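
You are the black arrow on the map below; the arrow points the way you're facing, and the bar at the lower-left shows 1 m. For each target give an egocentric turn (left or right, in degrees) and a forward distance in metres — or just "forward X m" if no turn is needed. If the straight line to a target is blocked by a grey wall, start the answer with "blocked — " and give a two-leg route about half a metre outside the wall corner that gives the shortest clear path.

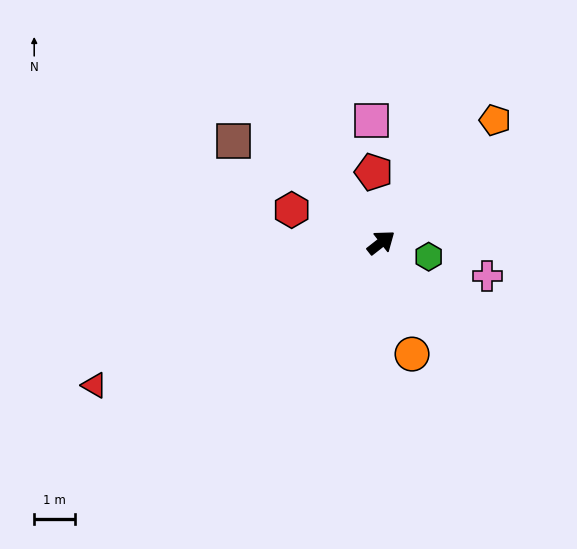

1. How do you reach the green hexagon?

turn right 55°, forward 1.2 m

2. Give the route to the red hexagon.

turn left 122°, forward 2.3 m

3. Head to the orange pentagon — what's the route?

turn left 9°, forward 4.1 m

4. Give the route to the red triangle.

turn left 168°, forward 7.8 m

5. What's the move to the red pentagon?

turn left 58°, forward 1.7 m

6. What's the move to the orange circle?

turn right 113°, forward 2.8 m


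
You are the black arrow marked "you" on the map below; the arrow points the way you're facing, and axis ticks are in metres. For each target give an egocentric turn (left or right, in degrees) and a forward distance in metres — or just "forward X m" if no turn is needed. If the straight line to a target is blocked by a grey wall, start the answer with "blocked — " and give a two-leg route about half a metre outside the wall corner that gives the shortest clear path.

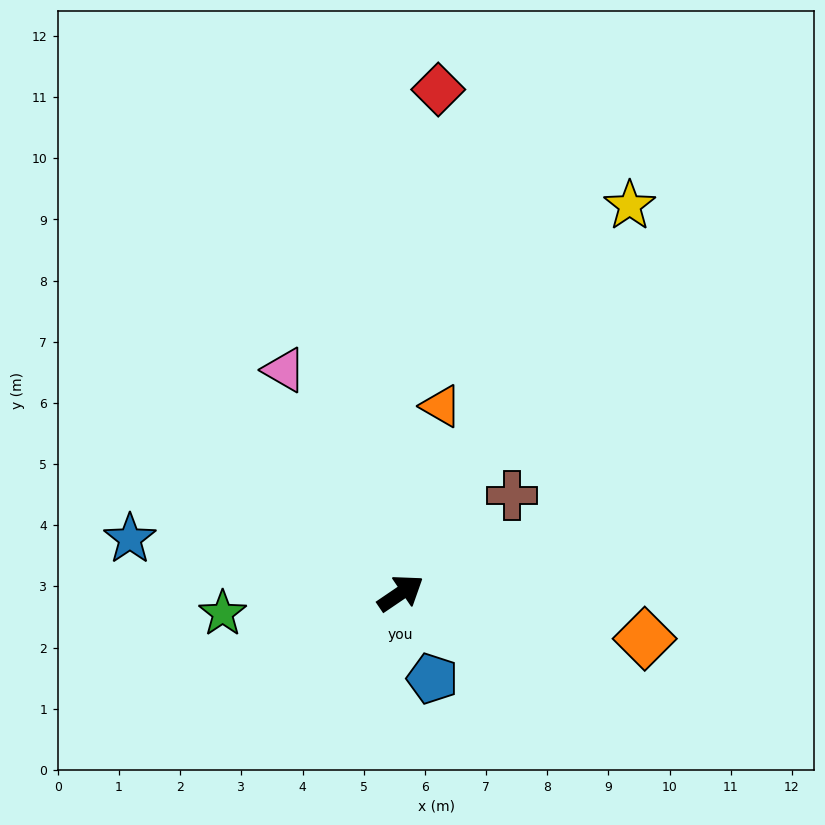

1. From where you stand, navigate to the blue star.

turn left 135°, forward 4.5 m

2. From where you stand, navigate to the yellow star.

turn left 25°, forward 7.4 m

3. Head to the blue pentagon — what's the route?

turn right 104°, forward 1.5 m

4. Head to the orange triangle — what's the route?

turn left 44°, forward 3.1 m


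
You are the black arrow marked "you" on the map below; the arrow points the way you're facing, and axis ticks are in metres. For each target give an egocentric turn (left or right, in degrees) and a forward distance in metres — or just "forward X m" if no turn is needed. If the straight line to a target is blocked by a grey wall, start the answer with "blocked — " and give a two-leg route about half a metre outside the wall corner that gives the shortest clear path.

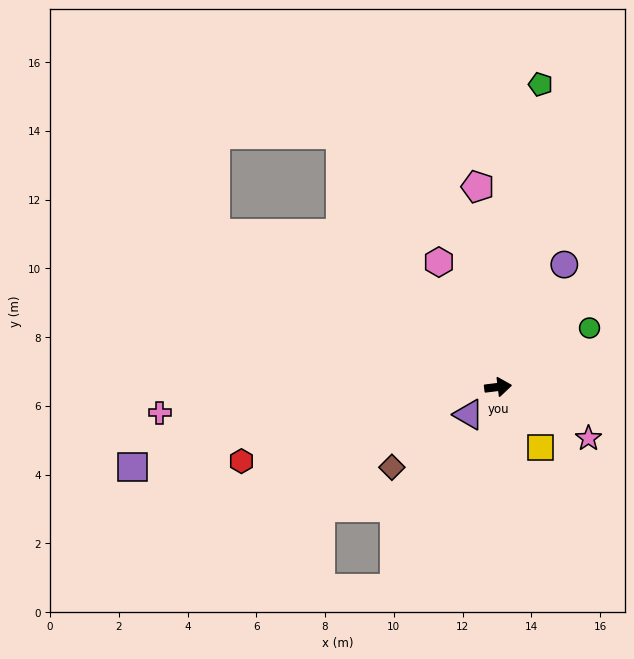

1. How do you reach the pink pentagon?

turn left 89°, forward 5.9 m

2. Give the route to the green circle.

turn left 26°, forward 3.2 m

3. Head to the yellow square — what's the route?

turn right 62°, forward 2.2 m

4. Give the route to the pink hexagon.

turn left 108°, forward 4.0 m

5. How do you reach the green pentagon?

turn left 75°, forward 8.9 m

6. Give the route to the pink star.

turn right 37°, forward 3.0 m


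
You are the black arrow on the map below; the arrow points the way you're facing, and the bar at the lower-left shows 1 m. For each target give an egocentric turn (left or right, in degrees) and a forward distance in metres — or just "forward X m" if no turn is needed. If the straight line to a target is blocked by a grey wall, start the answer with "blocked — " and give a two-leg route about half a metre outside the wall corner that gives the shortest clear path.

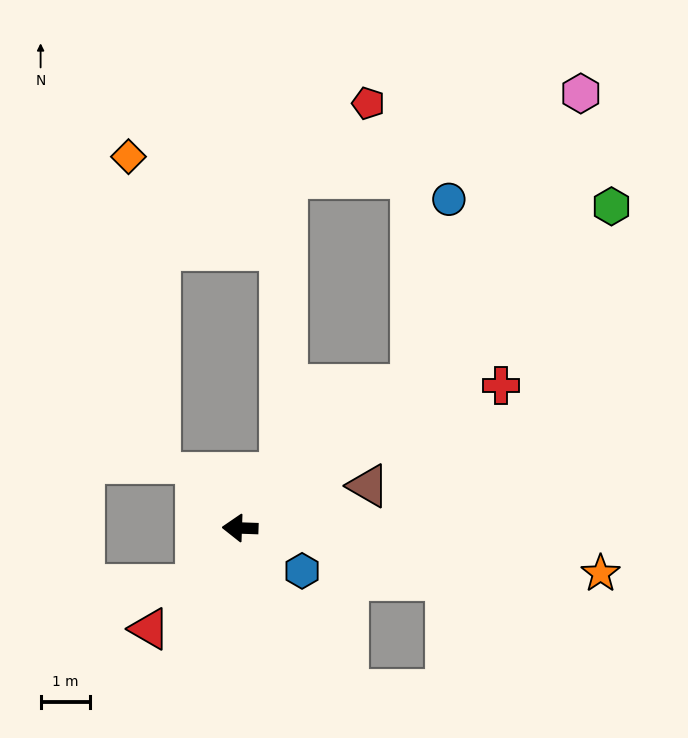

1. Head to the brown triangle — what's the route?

turn right 160°, forward 2.7 m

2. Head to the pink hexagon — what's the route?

blocked — turn right 138°, forward 4.5 m, then turn left 20°, forward 6.8 m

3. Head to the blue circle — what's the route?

blocked — turn right 138°, forward 4.5 m, then turn left 38°, forward 3.9 m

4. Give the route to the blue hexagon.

turn left 147°, forward 1.5 m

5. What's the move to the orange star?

turn left 175°, forward 7.4 m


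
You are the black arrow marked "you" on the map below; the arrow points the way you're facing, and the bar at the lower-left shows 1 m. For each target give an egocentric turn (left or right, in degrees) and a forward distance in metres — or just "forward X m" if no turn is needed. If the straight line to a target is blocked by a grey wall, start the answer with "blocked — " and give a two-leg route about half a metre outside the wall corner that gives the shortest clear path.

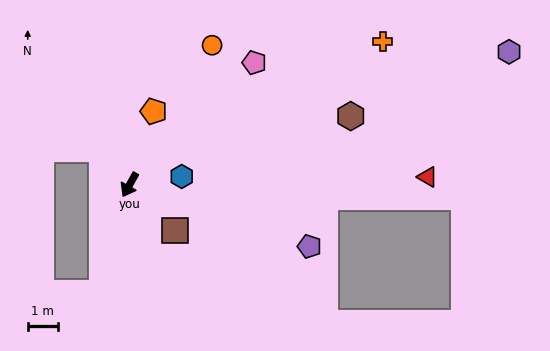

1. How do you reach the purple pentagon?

turn left 100°, forward 6.3 m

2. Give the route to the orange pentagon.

turn right 169°, forward 2.5 m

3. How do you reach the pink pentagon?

turn left 164°, forward 5.7 m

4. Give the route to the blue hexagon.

turn left 128°, forward 1.7 m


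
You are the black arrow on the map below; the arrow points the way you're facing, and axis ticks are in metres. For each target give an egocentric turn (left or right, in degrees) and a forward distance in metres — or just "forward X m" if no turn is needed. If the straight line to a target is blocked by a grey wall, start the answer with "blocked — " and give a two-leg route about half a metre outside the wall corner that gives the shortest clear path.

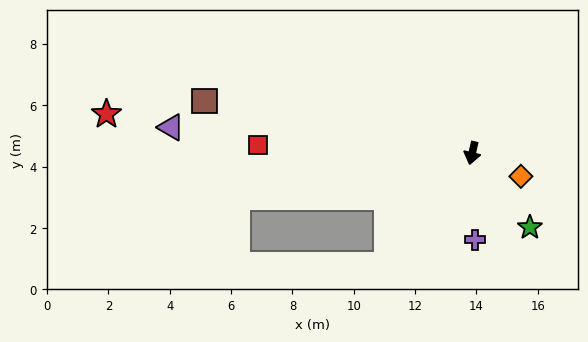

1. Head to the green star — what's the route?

turn left 51°, forward 3.1 m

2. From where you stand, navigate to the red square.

turn right 79°, forward 7.0 m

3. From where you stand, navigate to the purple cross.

turn left 15°, forward 2.8 m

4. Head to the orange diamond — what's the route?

turn left 77°, forward 1.8 m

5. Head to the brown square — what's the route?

turn right 88°, forward 8.9 m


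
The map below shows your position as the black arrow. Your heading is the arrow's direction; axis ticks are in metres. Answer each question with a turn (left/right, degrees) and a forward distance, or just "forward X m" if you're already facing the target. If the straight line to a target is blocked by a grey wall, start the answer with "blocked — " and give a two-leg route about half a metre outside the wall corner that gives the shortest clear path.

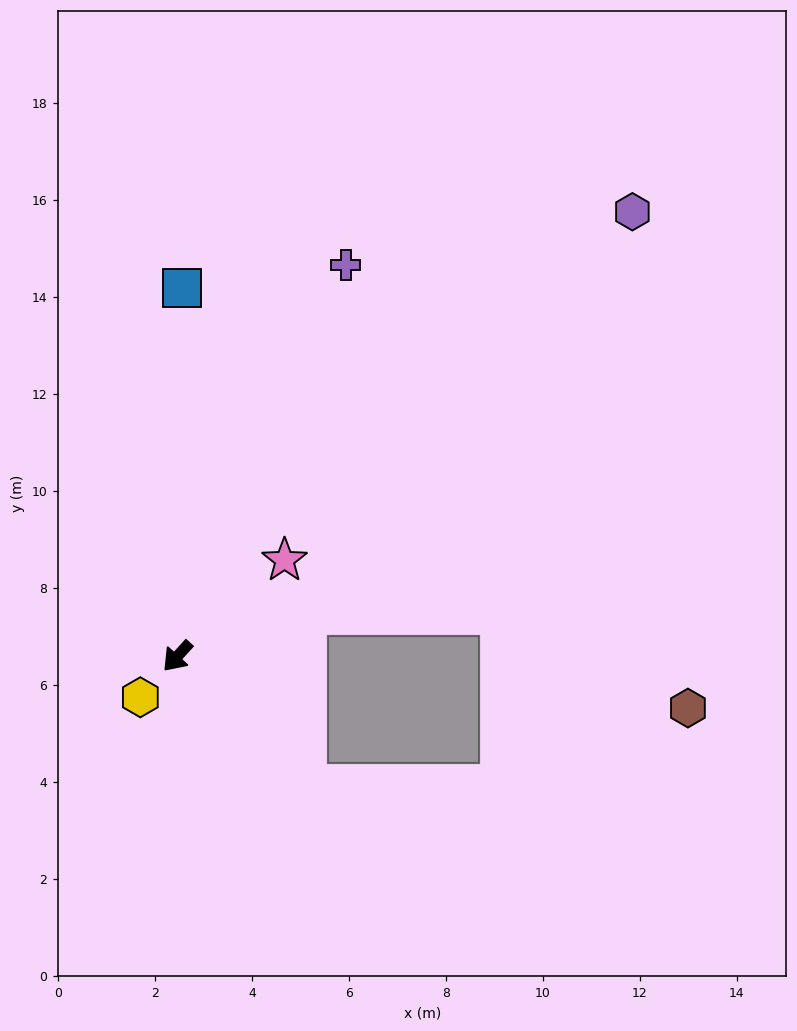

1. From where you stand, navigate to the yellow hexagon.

forward 1.1 m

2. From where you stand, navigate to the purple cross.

turn right 161°, forward 8.8 m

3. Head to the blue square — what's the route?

turn right 138°, forward 7.6 m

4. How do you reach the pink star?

turn left 174°, forward 3.0 m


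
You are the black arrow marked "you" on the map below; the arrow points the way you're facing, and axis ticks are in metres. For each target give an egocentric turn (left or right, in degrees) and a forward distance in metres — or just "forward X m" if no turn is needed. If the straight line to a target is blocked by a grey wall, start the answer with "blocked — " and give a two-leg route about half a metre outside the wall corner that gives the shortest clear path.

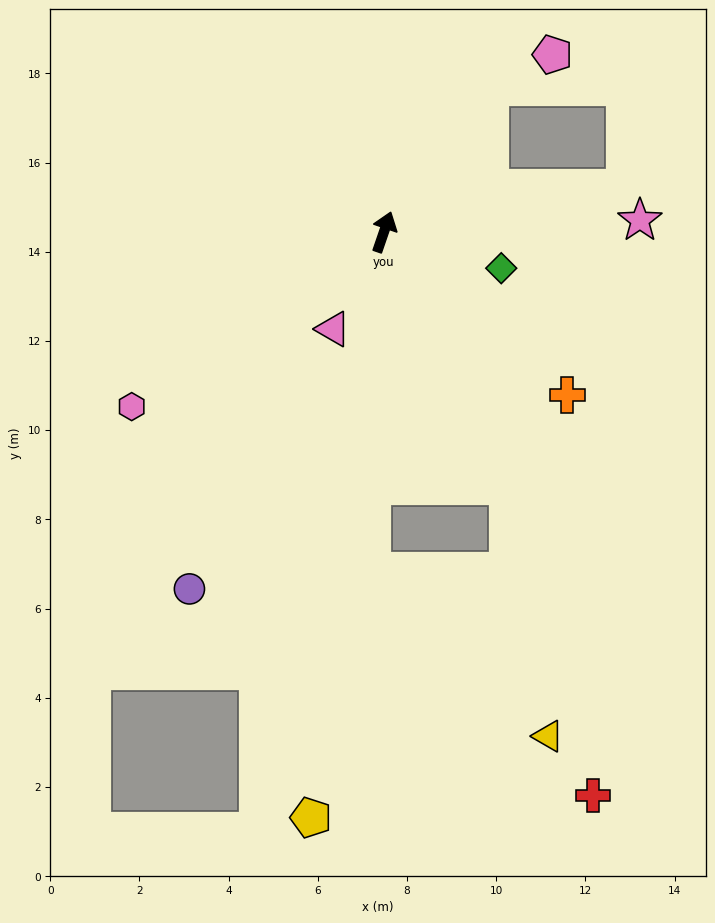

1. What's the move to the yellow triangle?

blocked — turn right 135°, forward 6.3 m, then turn right 17°, forward 5.7 m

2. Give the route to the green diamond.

turn right 88°, forward 2.8 m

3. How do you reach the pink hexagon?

turn left 144°, forward 6.9 m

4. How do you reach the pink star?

turn right 68°, forward 5.7 m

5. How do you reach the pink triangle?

turn left 171°, forward 2.5 m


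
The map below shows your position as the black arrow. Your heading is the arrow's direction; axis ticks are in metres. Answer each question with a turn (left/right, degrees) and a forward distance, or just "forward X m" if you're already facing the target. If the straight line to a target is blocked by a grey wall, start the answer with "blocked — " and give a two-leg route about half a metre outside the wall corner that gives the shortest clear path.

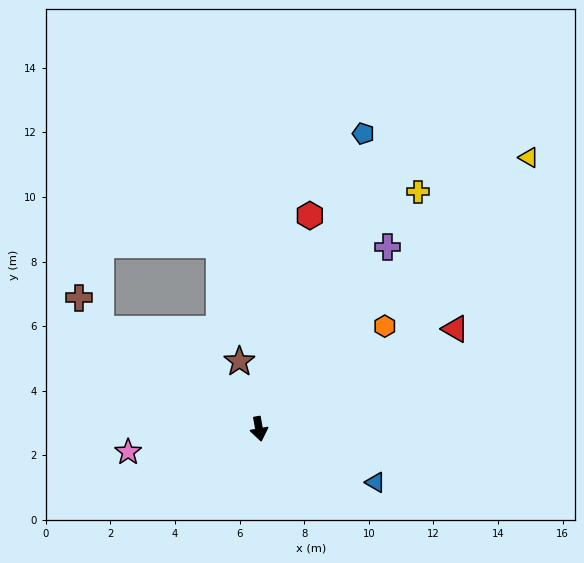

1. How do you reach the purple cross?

turn left 135°, forward 6.9 m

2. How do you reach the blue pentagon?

turn left 150°, forward 9.7 m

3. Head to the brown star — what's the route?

turn right 174°, forward 2.2 m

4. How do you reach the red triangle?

turn left 107°, forward 6.8 m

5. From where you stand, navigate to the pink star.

turn right 90°, forward 4.1 m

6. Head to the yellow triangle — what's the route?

turn left 125°, forward 11.8 m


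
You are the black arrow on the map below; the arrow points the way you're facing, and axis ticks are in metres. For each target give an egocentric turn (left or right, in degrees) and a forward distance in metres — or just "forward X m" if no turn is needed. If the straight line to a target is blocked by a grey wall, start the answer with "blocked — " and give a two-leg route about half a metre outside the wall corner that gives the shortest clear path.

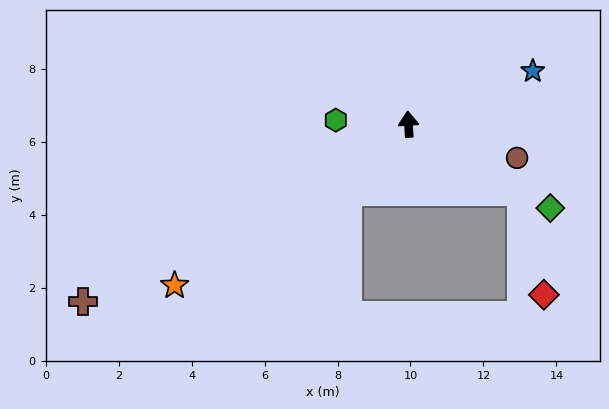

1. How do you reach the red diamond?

blocked — turn right 124°, forward 3.6 m, then turn right 48°, forward 2.9 m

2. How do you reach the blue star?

turn right 70°, forward 3.7 m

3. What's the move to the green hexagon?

turn left 83°, forward 2.0 m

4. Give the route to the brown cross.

turn left 115°, forward 10.2 m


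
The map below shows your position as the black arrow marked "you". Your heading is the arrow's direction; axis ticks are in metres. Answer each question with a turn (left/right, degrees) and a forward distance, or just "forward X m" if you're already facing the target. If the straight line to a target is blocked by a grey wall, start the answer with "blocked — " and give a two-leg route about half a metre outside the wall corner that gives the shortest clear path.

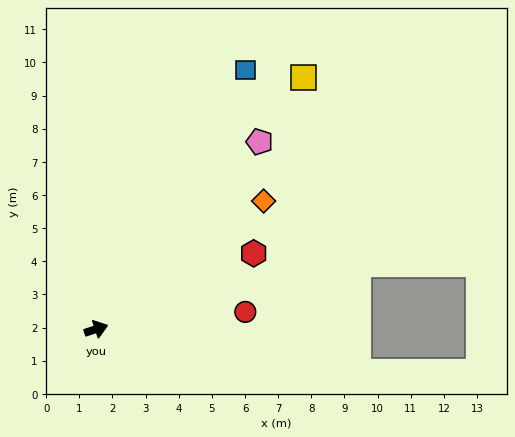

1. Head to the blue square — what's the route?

turn left 42°, forward 9.0 m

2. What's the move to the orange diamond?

turn left 19°, forward 6.4 m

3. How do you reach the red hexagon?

turn left 7°, forward 5.3 m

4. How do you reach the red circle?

turn right 12°, forward 4.5 m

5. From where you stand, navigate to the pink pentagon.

turn left 31°, forward 7.5 m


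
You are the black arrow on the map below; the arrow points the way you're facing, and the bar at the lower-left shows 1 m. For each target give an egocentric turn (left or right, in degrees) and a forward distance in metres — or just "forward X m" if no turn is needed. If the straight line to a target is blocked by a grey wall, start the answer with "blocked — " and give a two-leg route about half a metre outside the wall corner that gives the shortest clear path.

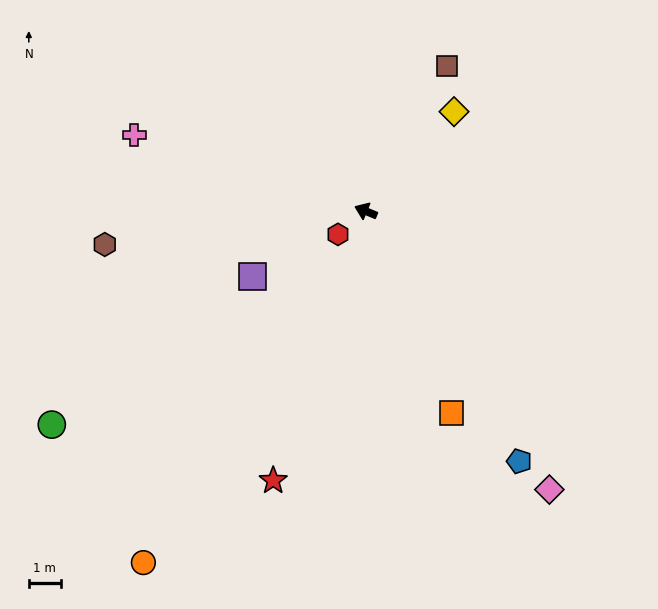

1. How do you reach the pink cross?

turn left 4°, forward 7.6 m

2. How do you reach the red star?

turn left 93°, forward 8.8 m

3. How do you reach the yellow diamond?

turn right 109°, forward 4.1 m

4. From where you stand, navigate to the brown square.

turn right 97°, forward 5.2 m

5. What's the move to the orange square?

turn left 136°, forward 6.8 m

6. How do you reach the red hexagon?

turn left 62°, forward 1.1 m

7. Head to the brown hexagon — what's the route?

turn left 30°, forward 8.2 m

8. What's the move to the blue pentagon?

turn left 144°, forward 9.1 m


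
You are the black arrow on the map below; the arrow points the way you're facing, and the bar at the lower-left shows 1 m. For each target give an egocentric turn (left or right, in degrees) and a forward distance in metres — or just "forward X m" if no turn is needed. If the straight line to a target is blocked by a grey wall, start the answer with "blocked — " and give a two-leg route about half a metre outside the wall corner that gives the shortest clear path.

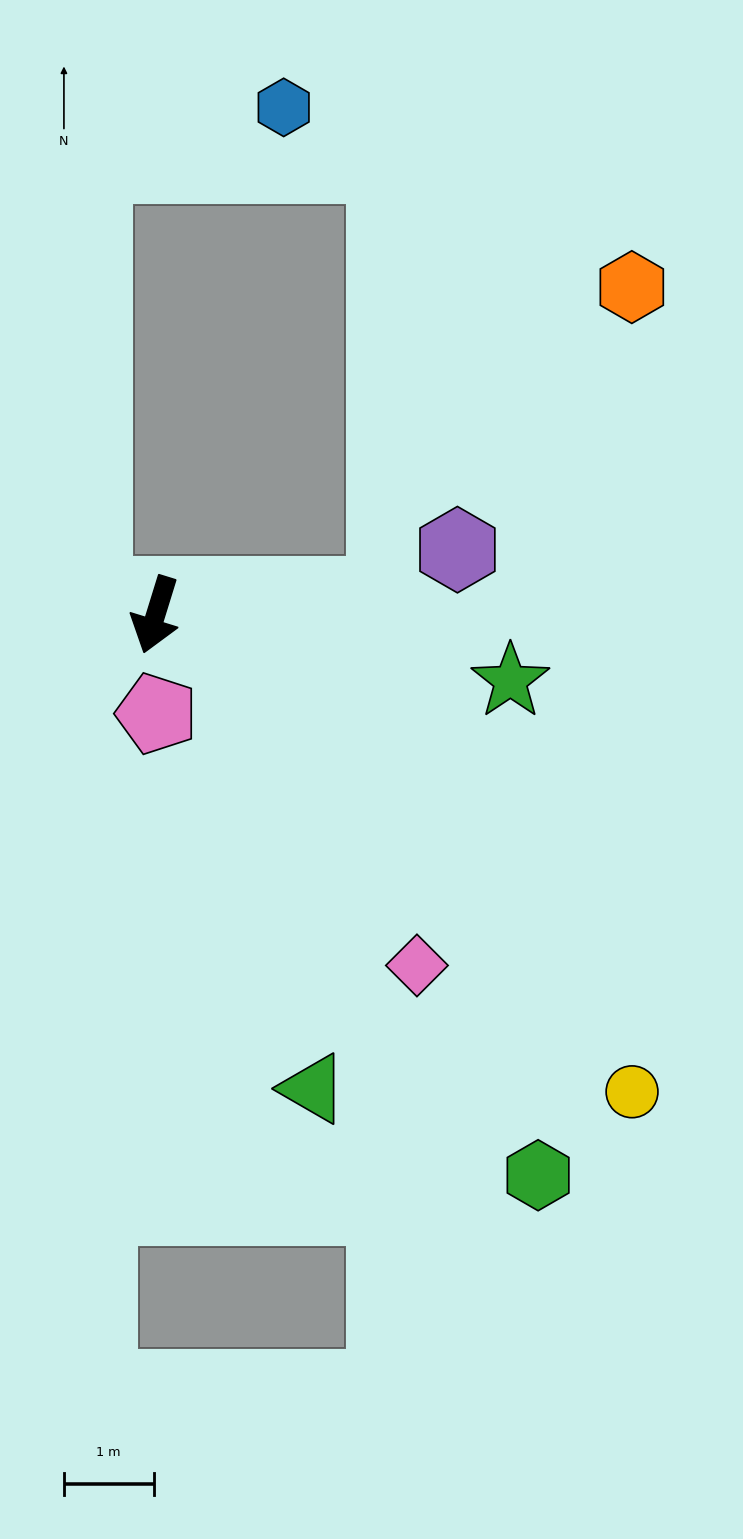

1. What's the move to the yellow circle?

turn left 62°, forward 7.5 m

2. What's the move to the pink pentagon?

turn left 18°, forward 1.1 m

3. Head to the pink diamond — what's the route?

turn left 54°, forward 4.9 m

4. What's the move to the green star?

turn left 97°, forward 4.0 m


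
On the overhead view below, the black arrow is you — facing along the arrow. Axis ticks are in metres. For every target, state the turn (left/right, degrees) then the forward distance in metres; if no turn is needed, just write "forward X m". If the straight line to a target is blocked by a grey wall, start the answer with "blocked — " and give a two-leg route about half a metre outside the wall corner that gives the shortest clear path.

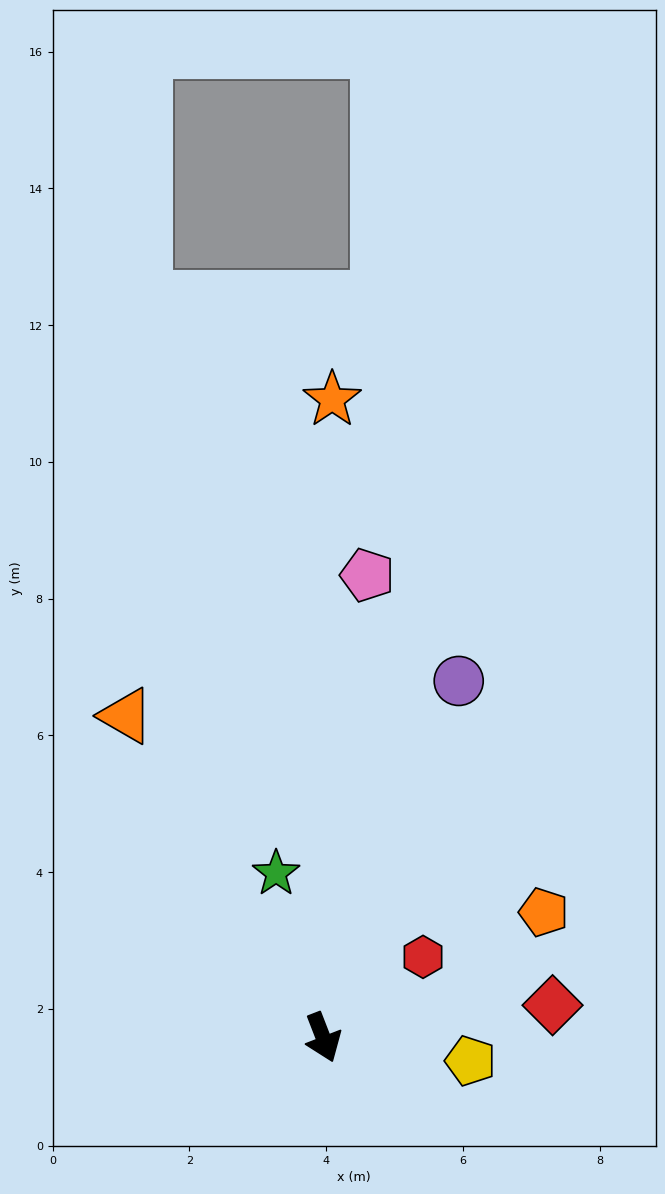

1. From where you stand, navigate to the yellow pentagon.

turn left 60°, forward 2.2 m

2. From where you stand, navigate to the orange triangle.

turn right 170°, forward 5.5 m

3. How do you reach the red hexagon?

turn left 108°, forward 1.9 m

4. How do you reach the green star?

turn left 175°, forward 2.5 m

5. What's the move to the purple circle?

turn left 138°, forward 5.6 m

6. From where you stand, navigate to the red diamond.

turn left 77°, forward 3.4 m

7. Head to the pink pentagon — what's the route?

turn left 153°, forward 6.8 m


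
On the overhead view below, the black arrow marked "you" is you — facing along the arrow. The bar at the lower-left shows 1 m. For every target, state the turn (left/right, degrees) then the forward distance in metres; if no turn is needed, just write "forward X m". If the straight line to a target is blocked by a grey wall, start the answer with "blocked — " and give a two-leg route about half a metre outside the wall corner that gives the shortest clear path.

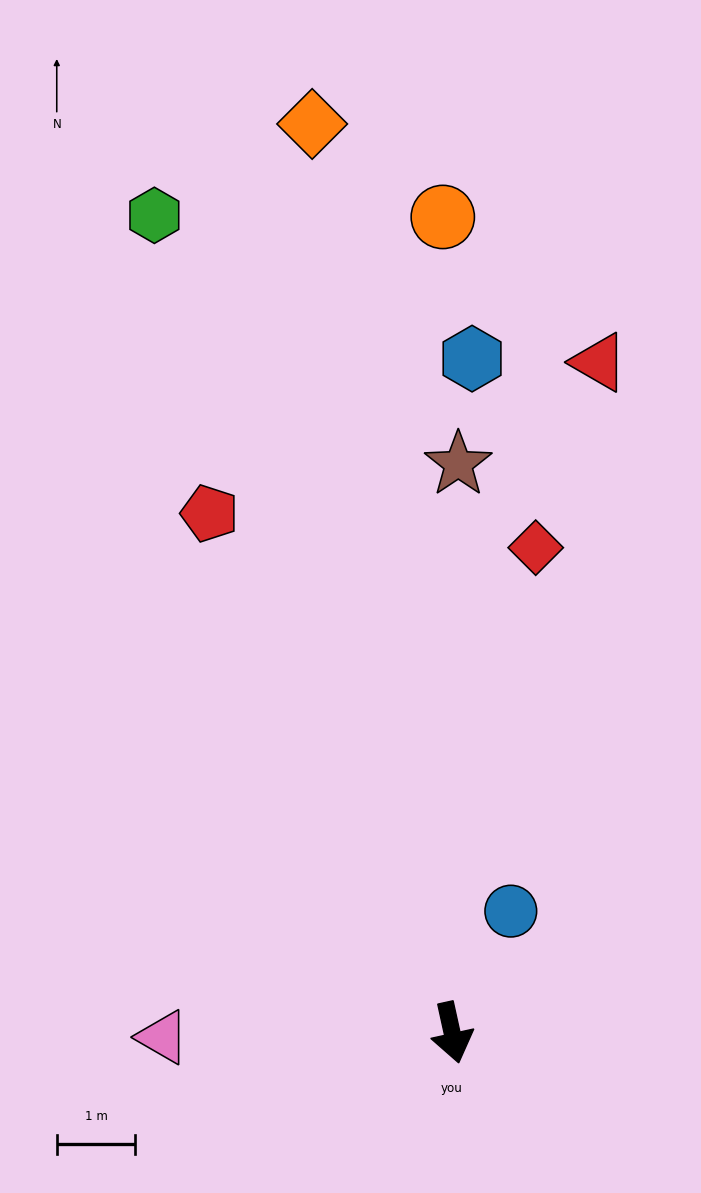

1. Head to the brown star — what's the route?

turn left 167°, forward 7.2 m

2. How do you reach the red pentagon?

turn right 167°, forward 7.3 m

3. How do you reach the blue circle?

turn left 142°, forward 1.7 m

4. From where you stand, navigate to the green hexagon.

turn right 172°, forward 11.1 m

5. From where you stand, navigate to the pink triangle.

turn right 101°, forward 3.7 m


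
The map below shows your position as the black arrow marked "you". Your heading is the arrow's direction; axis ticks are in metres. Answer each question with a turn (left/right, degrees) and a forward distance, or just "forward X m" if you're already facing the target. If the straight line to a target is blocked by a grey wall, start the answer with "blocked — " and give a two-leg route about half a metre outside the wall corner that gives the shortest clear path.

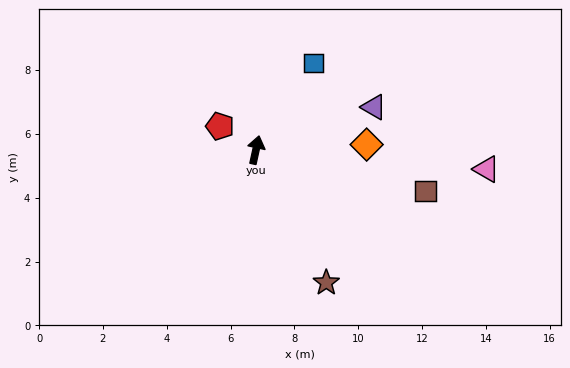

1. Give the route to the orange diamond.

turn right 75°, forward 3.5 m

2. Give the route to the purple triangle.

turn right 58°, forward 3.9 m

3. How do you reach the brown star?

turn right 140°, forward 4.7 m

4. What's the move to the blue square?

turn right 21°, forward 3.3 m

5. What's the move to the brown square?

turn right 91°, forward 5.5 m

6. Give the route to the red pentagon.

turn left 69°, forward 1.4 m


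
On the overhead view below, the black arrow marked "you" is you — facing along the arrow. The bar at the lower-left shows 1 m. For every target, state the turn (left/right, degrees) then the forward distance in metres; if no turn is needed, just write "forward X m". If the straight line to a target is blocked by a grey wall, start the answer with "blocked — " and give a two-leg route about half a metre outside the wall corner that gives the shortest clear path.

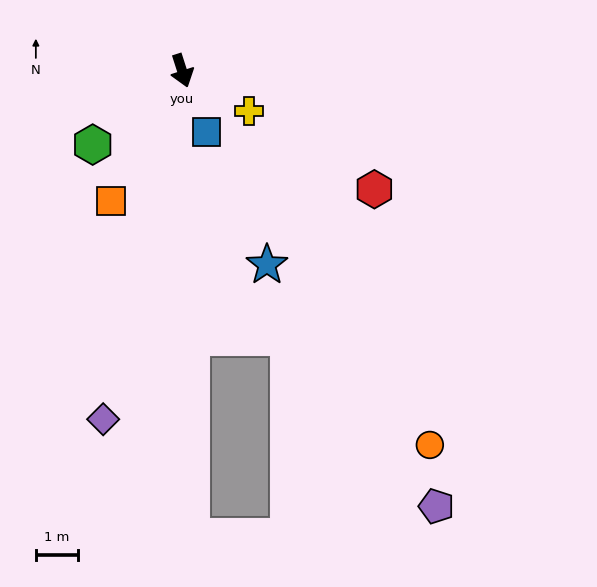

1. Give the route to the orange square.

turn right 46°, forward 3.5 m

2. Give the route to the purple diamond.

turn right 31°, forward 8.4 m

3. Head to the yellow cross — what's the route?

turn left 41°, forward 1.9 m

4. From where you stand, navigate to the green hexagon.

turn right 68°, forward 2.7 m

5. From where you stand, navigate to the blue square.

turn left 4°, forward 1.6 m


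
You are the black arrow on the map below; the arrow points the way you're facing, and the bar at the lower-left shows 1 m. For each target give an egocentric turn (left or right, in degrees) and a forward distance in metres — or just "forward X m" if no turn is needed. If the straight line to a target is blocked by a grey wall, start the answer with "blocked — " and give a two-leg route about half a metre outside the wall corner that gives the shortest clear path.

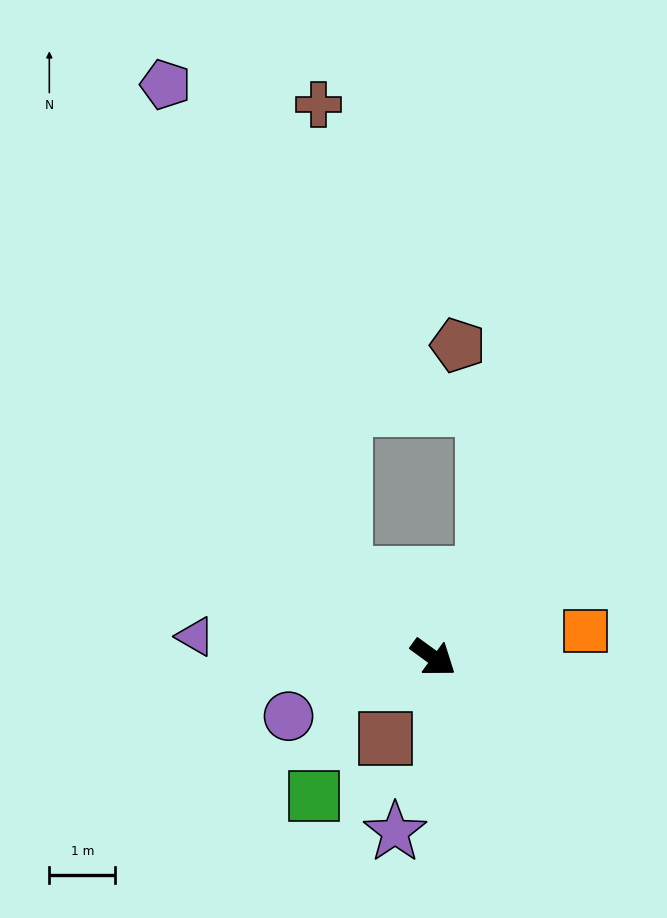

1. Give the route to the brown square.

turn right 85°, forward 1.4 m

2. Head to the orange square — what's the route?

turn left 46°, forward 2.3 m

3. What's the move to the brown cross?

blocked — turn left 173°, forward 1.8 m, then turn right 44°, forward 7.1 m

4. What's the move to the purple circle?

turn right 122°, forward 2.4 m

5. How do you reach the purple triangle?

turn right 149°, forward 3.6 m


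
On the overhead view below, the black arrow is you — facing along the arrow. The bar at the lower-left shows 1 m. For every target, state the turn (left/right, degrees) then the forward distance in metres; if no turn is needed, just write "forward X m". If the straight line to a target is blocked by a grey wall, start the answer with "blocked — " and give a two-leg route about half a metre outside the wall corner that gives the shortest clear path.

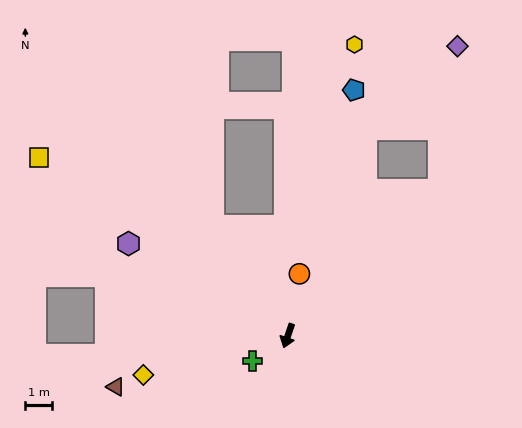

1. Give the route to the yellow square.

turn right 107°, forward 11.4 m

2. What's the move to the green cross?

turn right 36°, forward 1.6 m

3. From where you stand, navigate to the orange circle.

turn right 172°, forward 2.3 m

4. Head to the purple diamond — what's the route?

blocked — turn left 153°, forward 7.8 m, then turn left 39°, forward 5.4 m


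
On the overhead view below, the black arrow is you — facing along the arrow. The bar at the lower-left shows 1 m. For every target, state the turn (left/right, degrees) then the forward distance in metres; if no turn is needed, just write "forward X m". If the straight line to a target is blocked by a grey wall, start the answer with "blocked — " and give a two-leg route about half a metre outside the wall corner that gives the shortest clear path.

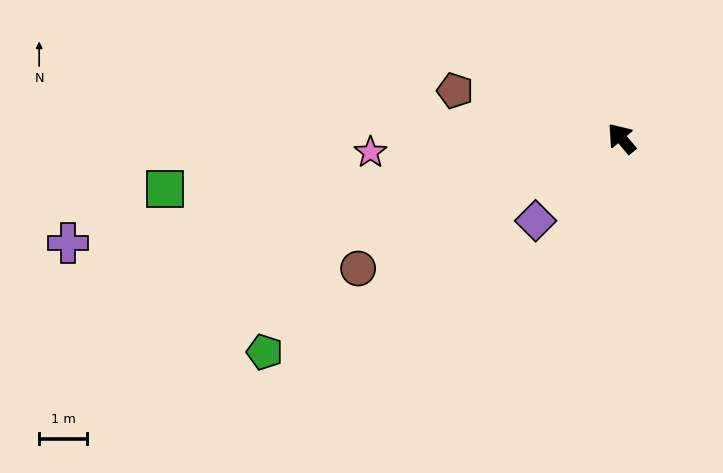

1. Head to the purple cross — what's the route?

turn left 61°, forward 11.7 m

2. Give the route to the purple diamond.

turn left 94°, forward 2.5 m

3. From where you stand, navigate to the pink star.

turn left 53°, forward 5.2 m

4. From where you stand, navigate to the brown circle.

turn left 76°, forward 6.1 m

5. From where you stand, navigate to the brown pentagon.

turn left 34°, forward 3.6 m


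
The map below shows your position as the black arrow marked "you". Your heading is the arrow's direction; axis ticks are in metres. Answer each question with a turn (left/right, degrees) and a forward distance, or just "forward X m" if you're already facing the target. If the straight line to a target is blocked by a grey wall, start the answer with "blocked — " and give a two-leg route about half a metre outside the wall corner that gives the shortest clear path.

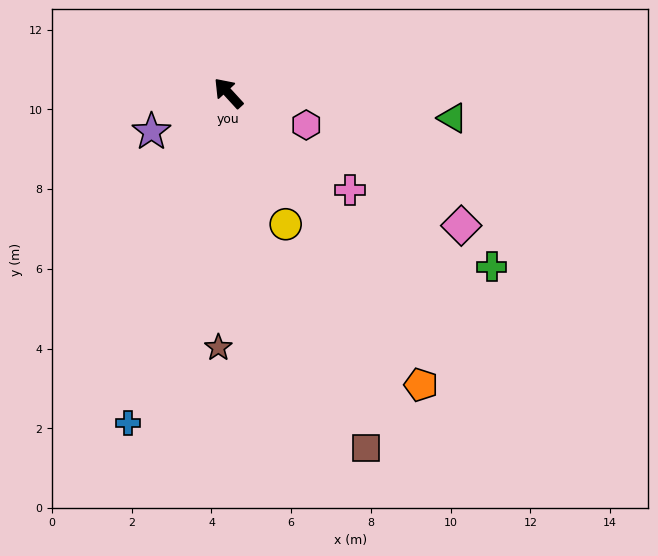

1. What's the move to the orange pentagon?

turn left 171°, forward 8.8 m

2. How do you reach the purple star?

turn left 74°, forward 2.2 m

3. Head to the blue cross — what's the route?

turn left 121°, forward 8.6 m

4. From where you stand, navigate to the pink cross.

turn right 171°, forward 3.9 m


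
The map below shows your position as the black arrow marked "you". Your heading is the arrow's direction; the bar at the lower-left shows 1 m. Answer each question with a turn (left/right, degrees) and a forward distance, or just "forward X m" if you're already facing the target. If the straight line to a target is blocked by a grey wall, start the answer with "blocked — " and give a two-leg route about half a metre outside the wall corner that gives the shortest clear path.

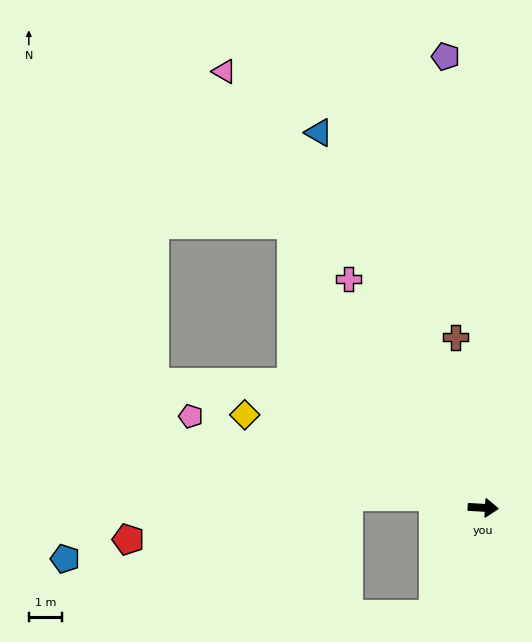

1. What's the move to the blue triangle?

turn left 117°, forward 12.3 m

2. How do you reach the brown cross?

turn left 103°, forward 5.2 m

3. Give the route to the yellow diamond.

turn left 162°, forward 7.7 m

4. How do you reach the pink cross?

turn left 124°, forward 8.0 m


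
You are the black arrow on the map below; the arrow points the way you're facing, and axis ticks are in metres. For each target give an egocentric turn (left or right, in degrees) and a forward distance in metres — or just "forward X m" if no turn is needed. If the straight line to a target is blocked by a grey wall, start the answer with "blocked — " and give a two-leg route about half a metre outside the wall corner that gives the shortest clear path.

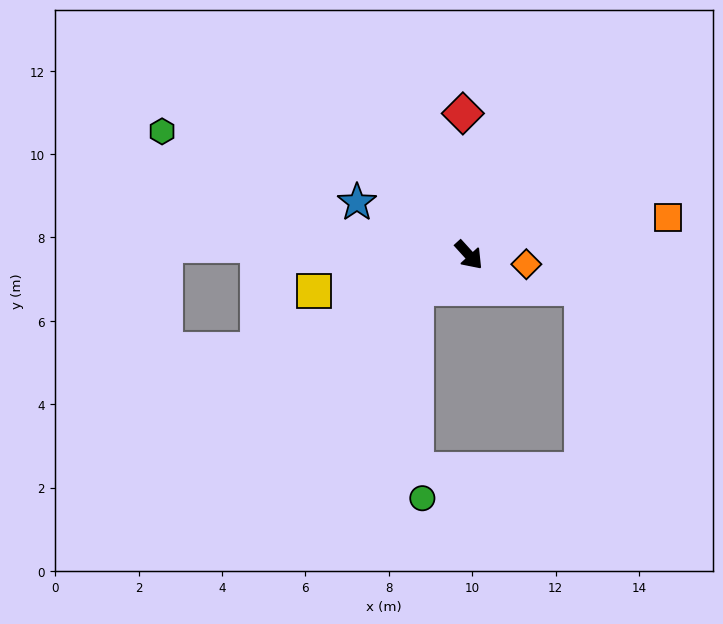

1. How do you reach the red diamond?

turn left 140°, forward 3.4 m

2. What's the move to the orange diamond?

turn left 39°, forward 1.4 m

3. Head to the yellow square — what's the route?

turn right 119°, forward 3.8 m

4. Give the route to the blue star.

turn right 157°, forward 3.0 m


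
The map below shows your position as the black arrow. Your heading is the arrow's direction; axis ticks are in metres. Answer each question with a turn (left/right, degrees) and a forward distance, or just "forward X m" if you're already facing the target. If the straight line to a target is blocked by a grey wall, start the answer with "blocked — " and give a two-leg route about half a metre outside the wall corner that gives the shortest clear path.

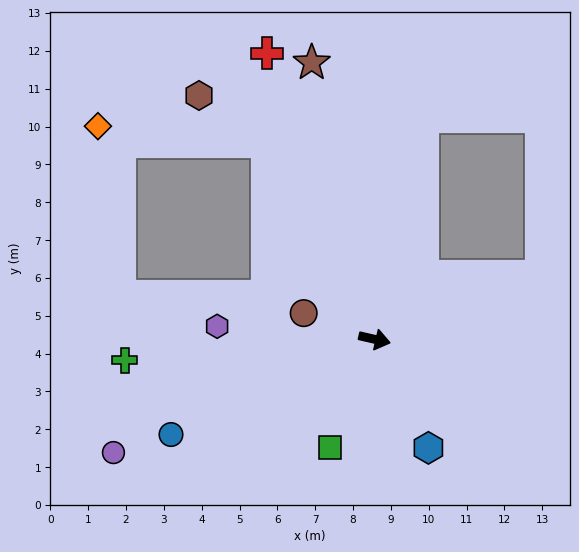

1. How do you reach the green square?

turn right 99°, forward 3.1 m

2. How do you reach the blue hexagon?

turn right 51°, forward 3.2 m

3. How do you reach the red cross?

turn left 124°, forward 8.1 m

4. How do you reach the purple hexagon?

turn right 172°, forward 4.2 m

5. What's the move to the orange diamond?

blocked — turn left 132°, forward 5.9 m, then turn left 56°, forward 4.5 m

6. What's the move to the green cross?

turn right 162°, forward 6.6 m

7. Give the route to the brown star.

turn left 116°, forward 7.5 m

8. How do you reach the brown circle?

turn left 173°, forward 2.0 m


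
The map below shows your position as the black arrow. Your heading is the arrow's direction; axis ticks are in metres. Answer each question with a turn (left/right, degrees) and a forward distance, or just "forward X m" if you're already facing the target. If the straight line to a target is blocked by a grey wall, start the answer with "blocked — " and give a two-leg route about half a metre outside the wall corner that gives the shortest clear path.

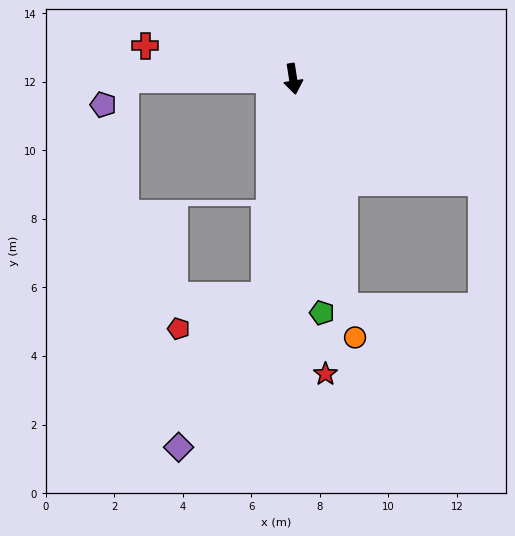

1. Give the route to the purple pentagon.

blocked — turn right 99°, forward 4.9 m, then turn left 51°, forward 1.0 m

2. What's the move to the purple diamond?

blocked — turn right 16°, forward 6.4 m, then turn right 23°, forward 5.1 m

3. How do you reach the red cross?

turn right 111°, forward 4.4 m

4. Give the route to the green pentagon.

forward 6.9 m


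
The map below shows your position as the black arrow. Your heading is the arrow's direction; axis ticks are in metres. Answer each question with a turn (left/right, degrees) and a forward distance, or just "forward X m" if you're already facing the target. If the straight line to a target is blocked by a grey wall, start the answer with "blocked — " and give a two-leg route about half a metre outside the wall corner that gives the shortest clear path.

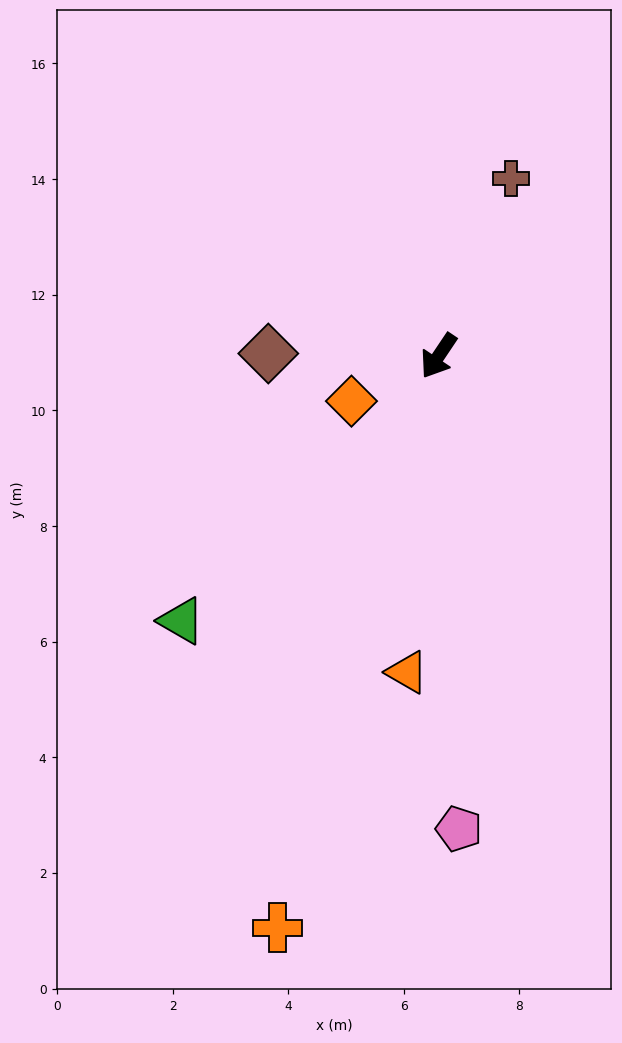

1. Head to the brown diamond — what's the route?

turn right 57°, forward 2.9 m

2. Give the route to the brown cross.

turn right 168°, forward 3.3 m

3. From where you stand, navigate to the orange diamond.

turn right 29°, forward 1.7 m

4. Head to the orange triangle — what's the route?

turn left 28°, forward 5.5 m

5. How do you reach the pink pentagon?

turn left 36°, forward 8.2 m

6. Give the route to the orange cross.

turn left 18°, forward 10.3 m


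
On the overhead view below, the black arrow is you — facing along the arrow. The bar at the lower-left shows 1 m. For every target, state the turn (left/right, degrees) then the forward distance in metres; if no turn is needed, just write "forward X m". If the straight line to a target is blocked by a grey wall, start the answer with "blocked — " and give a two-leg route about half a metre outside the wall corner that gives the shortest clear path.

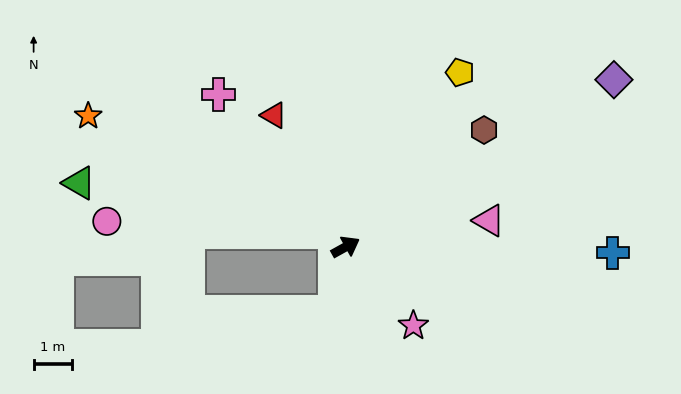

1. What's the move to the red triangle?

turn left 90°, forward 3.9 m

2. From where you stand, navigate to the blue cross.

turn right 30°, forward 6.9 m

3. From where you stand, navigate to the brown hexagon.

turn left 11°, forward 4.7 m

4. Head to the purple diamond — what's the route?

turn left 3°, forward 8.2 m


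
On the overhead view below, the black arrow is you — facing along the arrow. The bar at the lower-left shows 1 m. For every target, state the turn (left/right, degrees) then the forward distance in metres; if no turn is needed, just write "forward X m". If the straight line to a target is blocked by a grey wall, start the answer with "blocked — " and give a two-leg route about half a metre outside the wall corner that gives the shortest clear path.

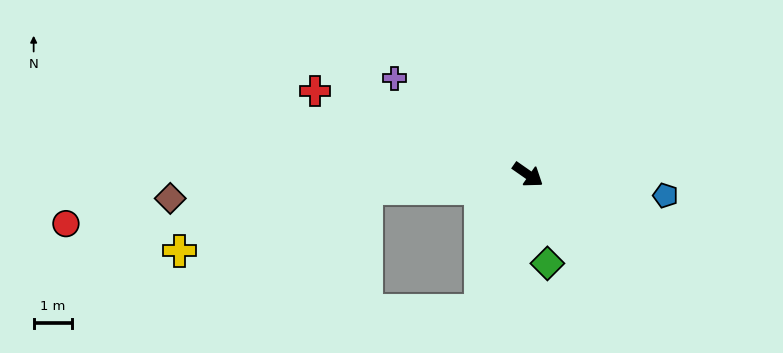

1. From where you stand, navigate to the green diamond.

turn right 43°, forward 2.4 m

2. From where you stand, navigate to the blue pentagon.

turn left 26°, forward 3.6 m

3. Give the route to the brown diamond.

turn right 141°, forward 9.3 m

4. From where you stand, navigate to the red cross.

turn right 167°, forward 5.9 m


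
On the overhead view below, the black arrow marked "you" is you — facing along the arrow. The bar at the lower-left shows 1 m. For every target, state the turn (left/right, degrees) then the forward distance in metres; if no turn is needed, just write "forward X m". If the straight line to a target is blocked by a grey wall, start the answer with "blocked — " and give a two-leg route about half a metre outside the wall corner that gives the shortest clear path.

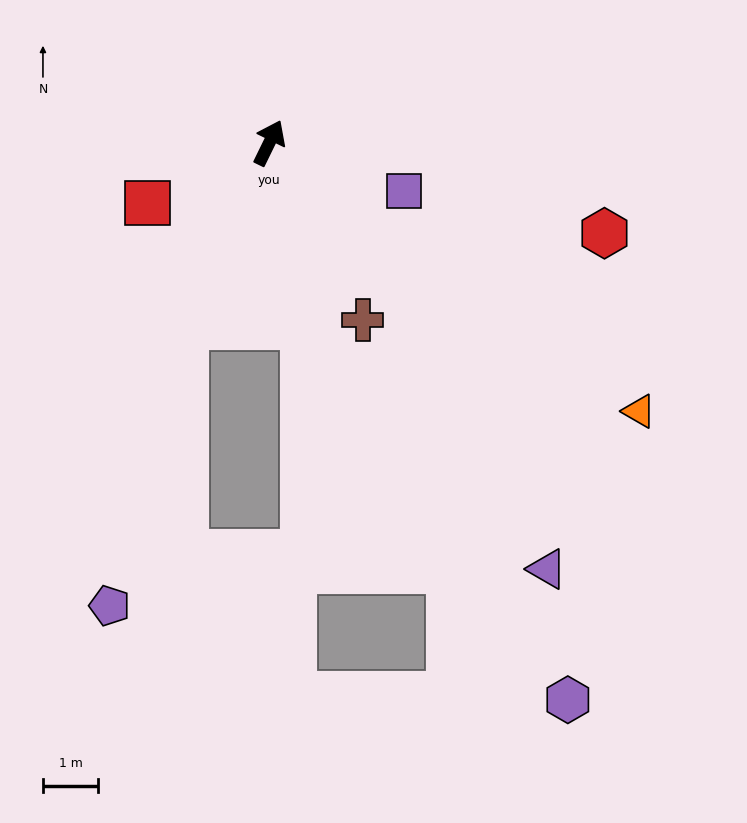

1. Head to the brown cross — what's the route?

turn right 126°, forward 3.6 m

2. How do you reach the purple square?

turn right 84°, forward 2.6 m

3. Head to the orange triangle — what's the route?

turn right 100°, forward 8.3 m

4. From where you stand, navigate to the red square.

turn left 142°, forward 2.5 m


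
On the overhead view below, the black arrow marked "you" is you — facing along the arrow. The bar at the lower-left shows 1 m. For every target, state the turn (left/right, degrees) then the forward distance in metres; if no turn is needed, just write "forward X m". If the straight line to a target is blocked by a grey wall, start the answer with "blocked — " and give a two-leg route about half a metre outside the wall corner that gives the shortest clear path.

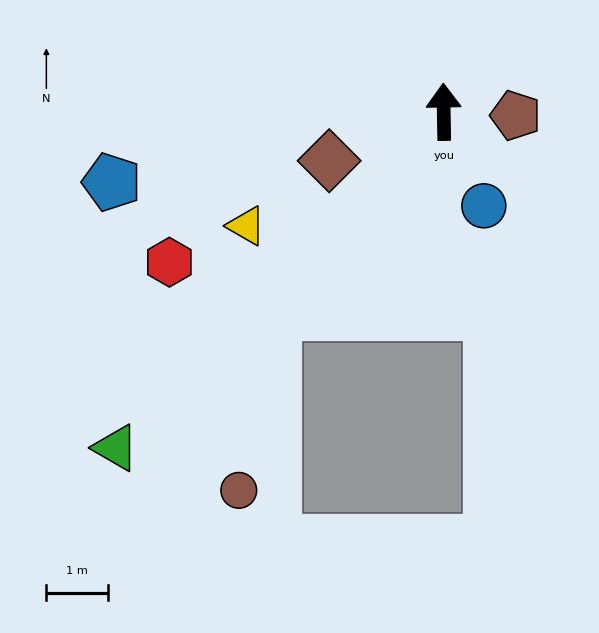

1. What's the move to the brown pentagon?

turn right 94°, forward 1.2 m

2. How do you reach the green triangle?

turn left 135°, forward 7.6 m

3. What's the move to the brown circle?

blocked — turn left 139°, forward 4.2 m, then turn left 28°, forward 2.9 m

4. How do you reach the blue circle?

turn right 158°, forward 1.6 m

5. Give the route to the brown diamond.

turn left 112°, forward 2.0 m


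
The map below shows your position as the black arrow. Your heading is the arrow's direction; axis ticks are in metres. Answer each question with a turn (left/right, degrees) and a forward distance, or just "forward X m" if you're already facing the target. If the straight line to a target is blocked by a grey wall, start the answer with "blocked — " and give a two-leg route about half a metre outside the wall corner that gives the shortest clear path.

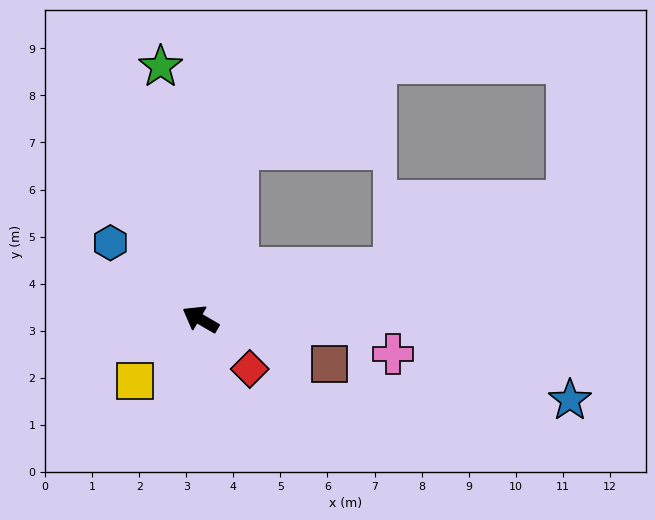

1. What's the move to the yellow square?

turn left 74°, forward 1.9 m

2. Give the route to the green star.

turn right 51°, forward 5.4 m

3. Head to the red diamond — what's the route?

turn left 165°, forward 1.5 m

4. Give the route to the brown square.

turn right 169°, forward 2.9 m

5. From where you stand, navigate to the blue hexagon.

turn right 10°, forward 2.5 m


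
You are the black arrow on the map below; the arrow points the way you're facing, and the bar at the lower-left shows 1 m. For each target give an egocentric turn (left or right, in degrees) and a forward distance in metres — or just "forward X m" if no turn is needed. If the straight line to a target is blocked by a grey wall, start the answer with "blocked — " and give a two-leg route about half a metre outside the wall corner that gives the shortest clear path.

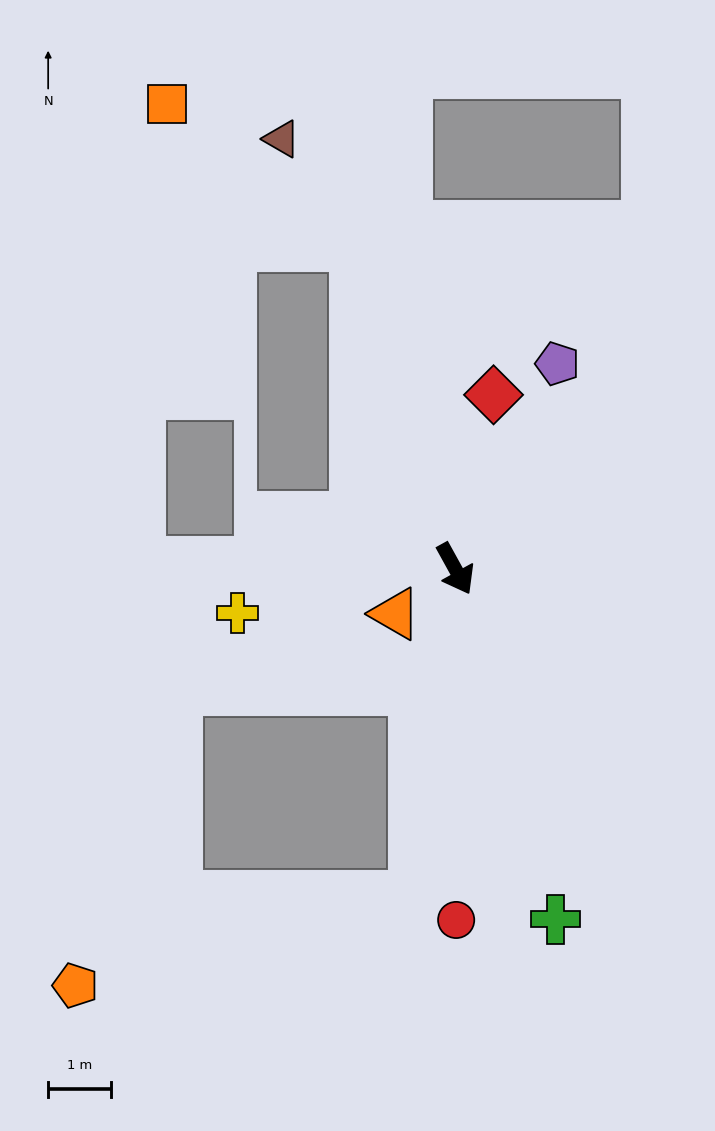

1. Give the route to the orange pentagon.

blocked — turn right 36°, forward 5.3 m, then turn right 68°, forward 5.6 m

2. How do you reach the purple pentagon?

turn left 125°, forward 3.6 m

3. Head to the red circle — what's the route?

turn right 29°, forward 5.6 m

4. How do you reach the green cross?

turn right 13°, forward 5.8 m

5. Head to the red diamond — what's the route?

turn left 139°, forward 2.8 m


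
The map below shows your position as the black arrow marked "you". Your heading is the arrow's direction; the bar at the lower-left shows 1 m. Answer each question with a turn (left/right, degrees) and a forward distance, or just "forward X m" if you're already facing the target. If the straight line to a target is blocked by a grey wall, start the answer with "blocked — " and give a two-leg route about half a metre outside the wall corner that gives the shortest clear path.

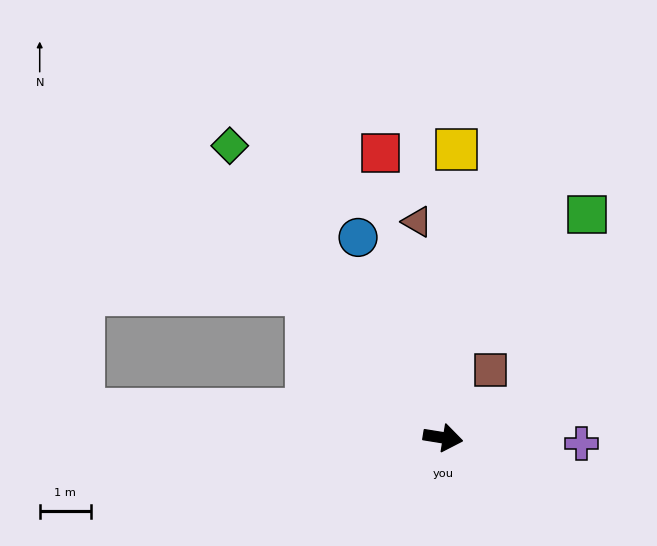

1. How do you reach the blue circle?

turn left 122°, forward 4.3 m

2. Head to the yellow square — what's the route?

turn left 97°, forward 5.7 m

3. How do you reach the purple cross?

turn left 7°, forward 2.7 m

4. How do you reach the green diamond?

turn left 135°, forward 7.1 m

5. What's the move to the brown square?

turn left 64°, forward 1.6 m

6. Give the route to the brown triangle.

turn left 106°, forward 4.3 m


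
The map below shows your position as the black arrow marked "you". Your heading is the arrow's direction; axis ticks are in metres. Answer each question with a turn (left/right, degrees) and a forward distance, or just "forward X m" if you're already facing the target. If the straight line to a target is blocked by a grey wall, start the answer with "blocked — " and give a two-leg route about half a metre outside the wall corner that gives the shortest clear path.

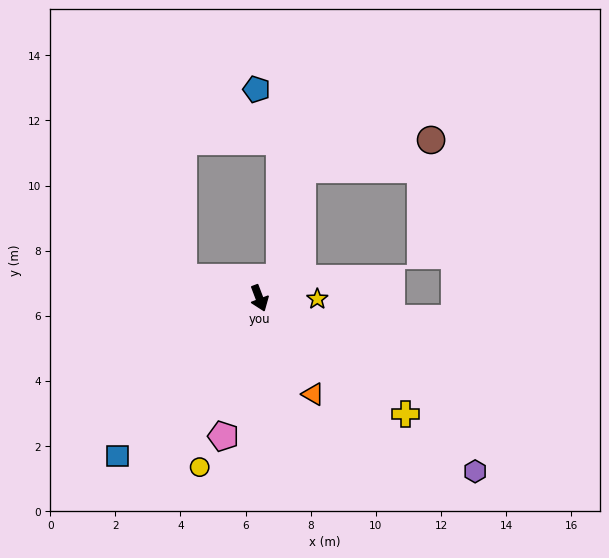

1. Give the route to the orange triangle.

turn left 8°, forward 3.4 m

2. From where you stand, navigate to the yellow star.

turn left 68°, forward 1.8 m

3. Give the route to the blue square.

turn right 63°, forward 6.5 m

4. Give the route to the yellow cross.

turn left 31°, forward 5.7 m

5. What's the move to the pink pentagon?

turn right 35°, forward 4.4 m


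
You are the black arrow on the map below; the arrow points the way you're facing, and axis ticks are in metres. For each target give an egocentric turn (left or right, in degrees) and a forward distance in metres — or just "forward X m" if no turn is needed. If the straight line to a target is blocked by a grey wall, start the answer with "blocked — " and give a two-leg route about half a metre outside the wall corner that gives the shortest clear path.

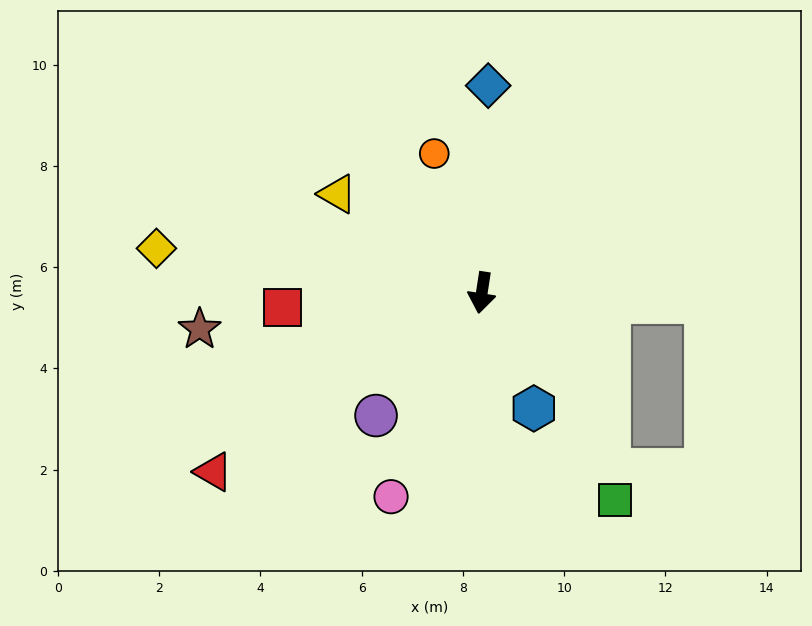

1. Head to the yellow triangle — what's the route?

turn right 116°, forward 3.5 m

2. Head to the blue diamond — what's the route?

turn right 173°, forward 4.1 m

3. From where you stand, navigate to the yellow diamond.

turn right 89°, forward 6.5 m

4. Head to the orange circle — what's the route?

turn right 152°, forward 2.9 m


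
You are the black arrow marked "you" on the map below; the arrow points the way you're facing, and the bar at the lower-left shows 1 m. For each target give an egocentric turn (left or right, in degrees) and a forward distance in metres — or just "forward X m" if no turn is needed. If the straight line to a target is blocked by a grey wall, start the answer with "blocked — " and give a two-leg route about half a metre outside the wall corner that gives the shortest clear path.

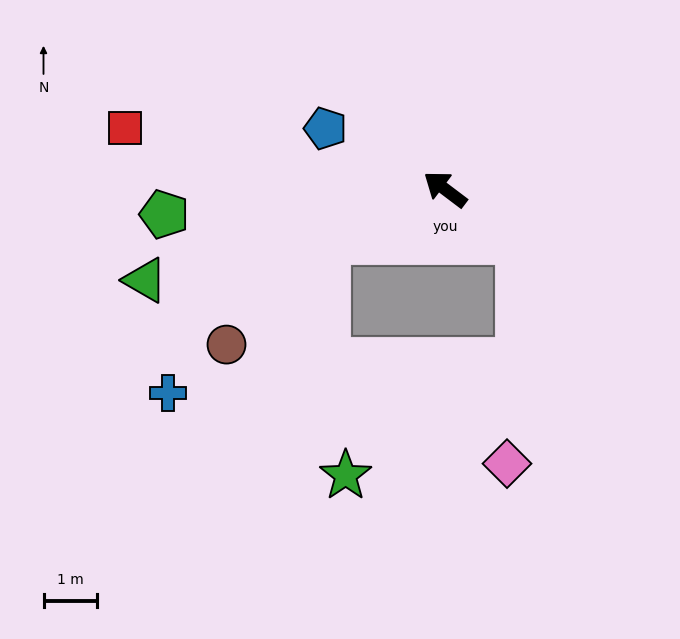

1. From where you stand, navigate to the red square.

turn left 26°, forward 6.0 m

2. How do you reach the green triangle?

turn left 54°, forward 5.8 m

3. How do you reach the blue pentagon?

turn left 10°, forward 2.5 m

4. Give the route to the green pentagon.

turn left 42°, forward 5.2 m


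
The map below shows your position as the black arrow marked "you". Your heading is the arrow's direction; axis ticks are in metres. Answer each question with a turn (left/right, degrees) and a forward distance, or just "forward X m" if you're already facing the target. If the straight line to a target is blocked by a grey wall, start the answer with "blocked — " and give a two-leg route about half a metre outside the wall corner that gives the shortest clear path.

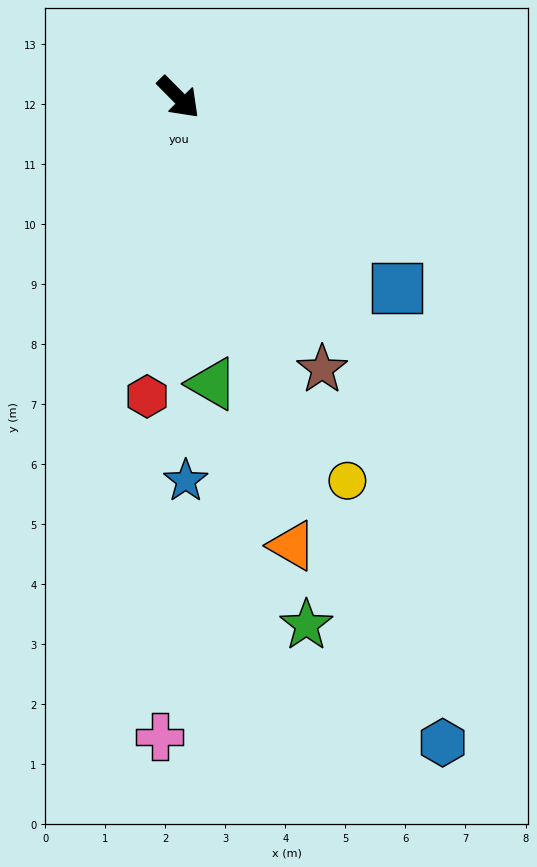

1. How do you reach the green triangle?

turn right 38°, forward 4.8 m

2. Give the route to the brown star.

turn right 17°, forward 5.1 m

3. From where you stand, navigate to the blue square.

turn left 4°, forward 4.8 m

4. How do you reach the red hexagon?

turn right 51°, forward 5.0 m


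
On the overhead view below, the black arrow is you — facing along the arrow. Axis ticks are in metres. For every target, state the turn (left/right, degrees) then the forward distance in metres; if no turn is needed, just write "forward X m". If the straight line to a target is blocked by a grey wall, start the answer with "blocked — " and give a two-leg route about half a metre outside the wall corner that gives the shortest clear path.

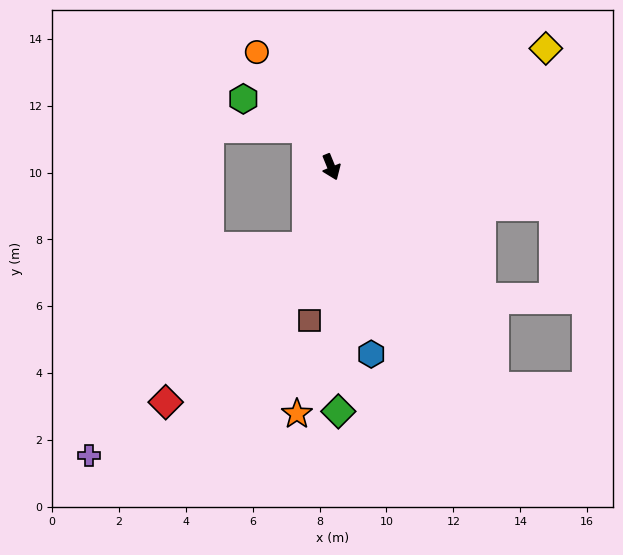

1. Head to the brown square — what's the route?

turn right 30°, forward 4.6 m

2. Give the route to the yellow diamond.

turn left 97°, forward 7.3 m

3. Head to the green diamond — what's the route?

turn right 21°, forward 7.3 m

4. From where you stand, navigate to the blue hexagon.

turn right 10°, forward 5.7 m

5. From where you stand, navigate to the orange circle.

turn right 169°, forward 4.1 m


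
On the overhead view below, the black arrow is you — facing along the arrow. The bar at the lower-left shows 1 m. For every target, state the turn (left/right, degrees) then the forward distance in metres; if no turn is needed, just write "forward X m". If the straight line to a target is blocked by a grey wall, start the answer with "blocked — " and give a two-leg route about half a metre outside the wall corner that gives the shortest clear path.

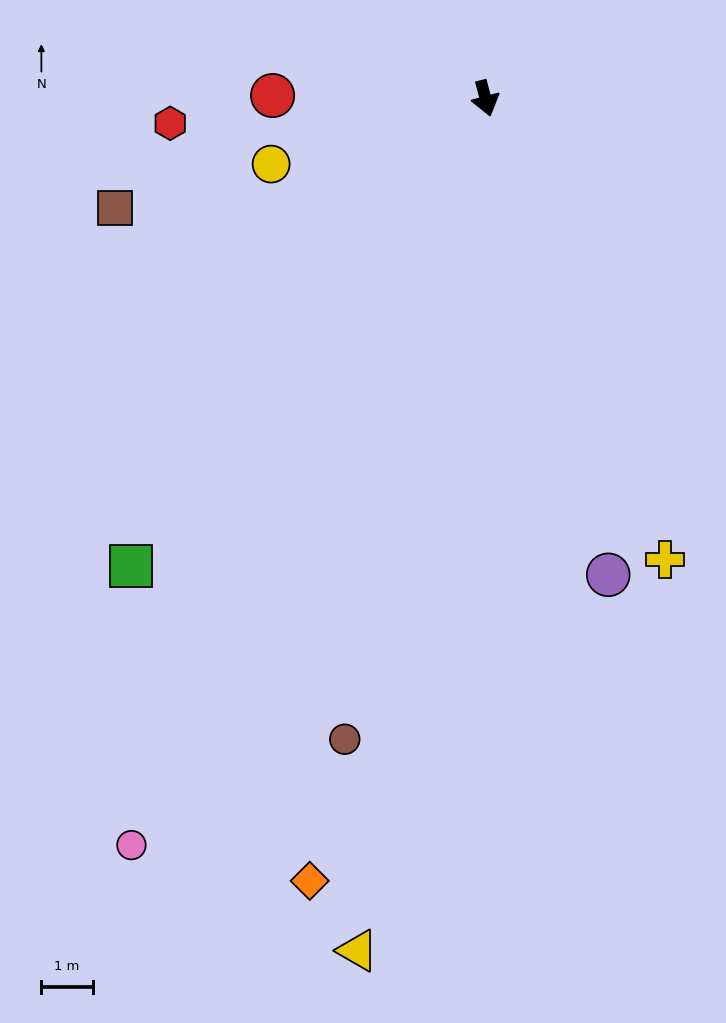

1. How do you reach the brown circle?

turn right 27°, forward 12.8 m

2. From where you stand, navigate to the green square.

turn right 52°, forward 11.4 m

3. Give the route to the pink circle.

turn right 40°, forward 16.1 m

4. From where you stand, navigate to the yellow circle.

turn right 88°, forward 4.4 m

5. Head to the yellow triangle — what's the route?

turn right 23°, forward 16.8 m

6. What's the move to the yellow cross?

turn left 6°, forward 9.6 m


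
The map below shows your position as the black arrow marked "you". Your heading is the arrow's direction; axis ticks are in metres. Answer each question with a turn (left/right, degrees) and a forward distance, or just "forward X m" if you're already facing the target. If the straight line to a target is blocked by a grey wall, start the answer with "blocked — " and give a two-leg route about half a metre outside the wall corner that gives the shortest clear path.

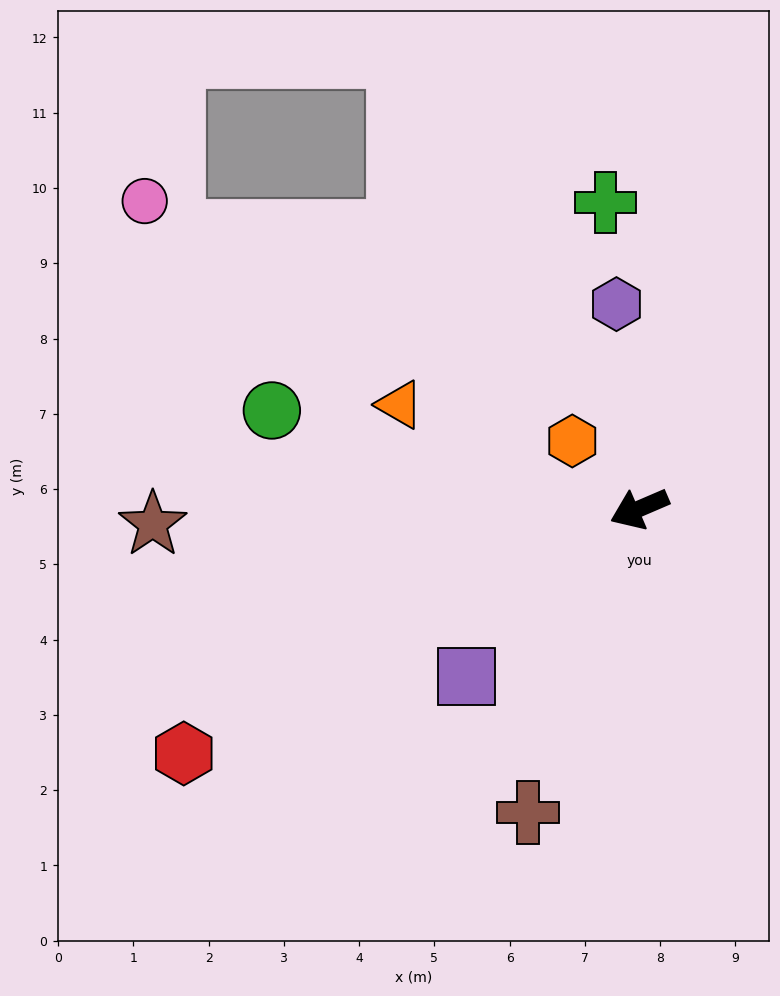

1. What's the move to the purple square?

turn left 21°, forward 3.2 m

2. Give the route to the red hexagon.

turn left 5°, forward 6.9 m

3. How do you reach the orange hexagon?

turn right 69°, forward 1.3 m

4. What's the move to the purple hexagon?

turn right 107°, forward 2.7 m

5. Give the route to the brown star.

turn right 21°, forward 6.5 m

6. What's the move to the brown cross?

turn left 47°, forward 4.3 m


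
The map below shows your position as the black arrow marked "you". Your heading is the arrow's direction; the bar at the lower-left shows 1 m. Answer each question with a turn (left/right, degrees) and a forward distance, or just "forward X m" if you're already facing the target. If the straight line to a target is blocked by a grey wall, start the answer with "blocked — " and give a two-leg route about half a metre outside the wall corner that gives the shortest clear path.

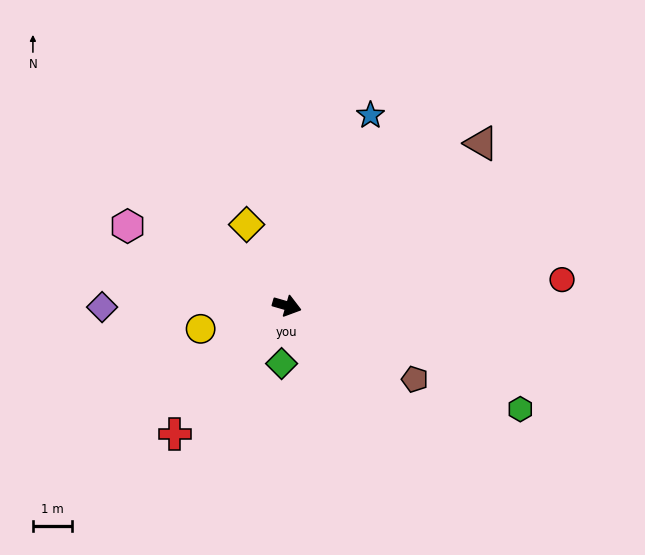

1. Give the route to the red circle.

turn left 22°, forward 7.1 m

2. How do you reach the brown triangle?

turn left 56°, forward 6.5 m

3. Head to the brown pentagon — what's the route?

turn right 14°, forward 3.8 m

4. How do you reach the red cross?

turn right 115°, forward 4.3 m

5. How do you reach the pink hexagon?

turn left 170°, forward 4.5 m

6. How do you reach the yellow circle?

turn right 149°, forward 2.3 m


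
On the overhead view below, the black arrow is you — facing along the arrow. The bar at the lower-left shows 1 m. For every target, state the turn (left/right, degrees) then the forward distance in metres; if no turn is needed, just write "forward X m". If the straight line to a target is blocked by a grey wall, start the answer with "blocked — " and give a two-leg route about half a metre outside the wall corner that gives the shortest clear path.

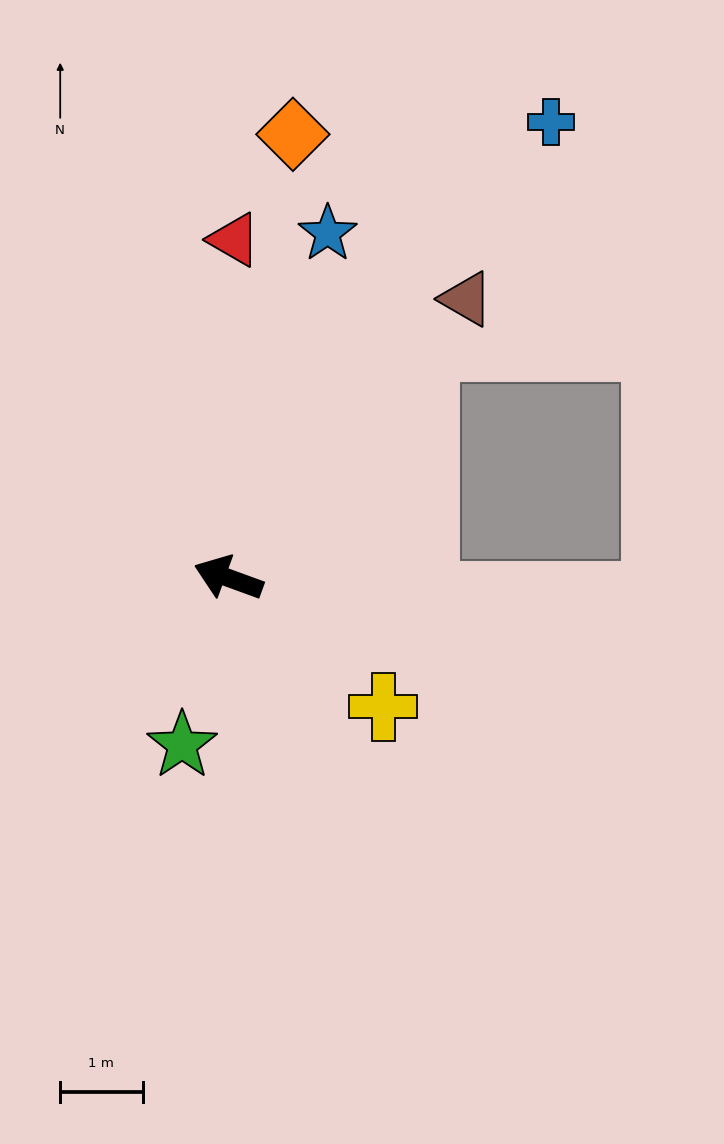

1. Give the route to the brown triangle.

turn right 110°, forward 4.4 m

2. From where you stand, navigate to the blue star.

turn right 86°, forward 4.3 m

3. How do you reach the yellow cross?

turn left 160°, forward 2.4 m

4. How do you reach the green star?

turn left 95°, forward 2.1 m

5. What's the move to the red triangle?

turn right 71°, forward 4.1 m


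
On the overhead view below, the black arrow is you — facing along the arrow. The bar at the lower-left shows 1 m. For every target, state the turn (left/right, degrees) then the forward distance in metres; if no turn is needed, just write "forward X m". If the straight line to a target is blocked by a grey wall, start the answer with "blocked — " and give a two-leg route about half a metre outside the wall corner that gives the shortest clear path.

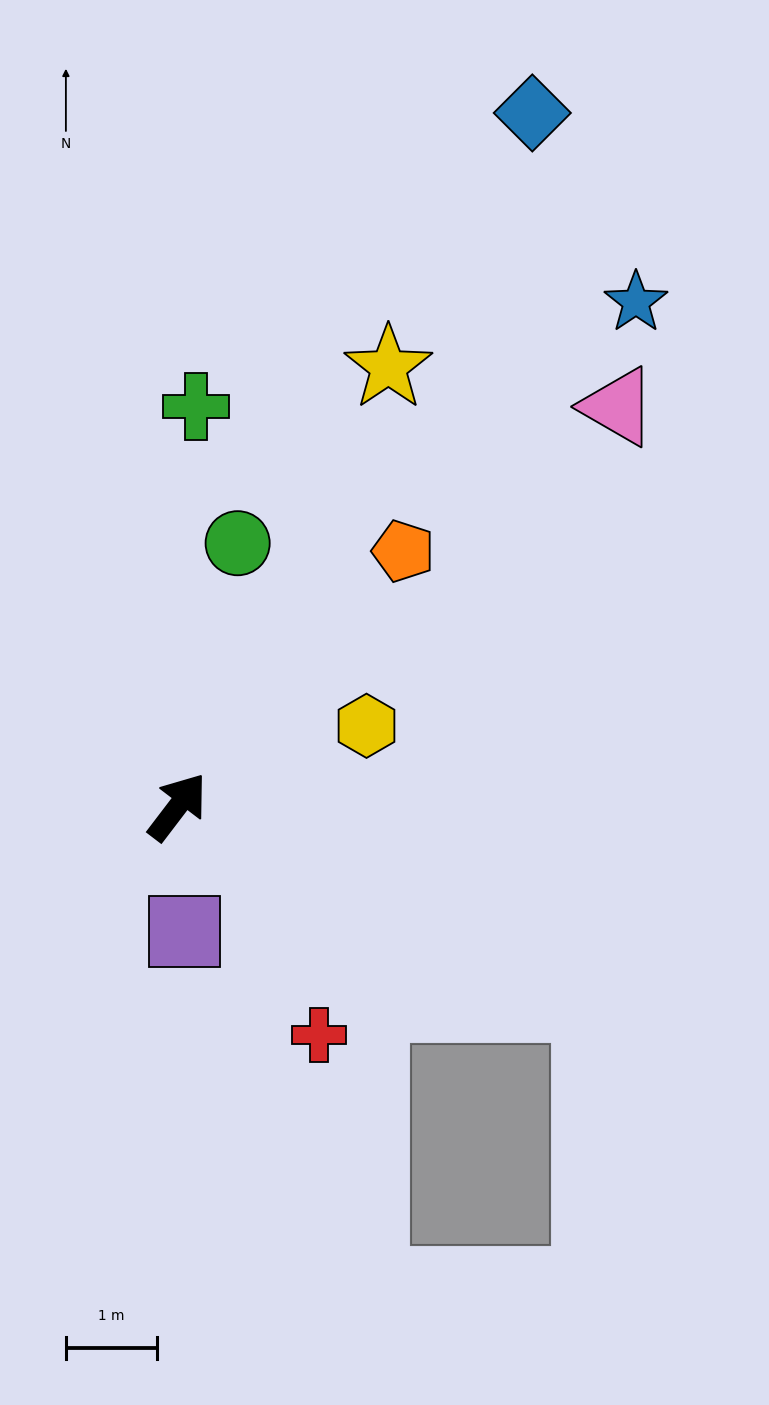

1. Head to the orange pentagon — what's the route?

turn right 4°, forward 3.7 m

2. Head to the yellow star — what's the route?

turn left 12°, forward 5.3 m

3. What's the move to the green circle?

turn left 24°, forward 3.0 m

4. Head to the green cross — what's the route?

turn left 35°, forward 4.4 m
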